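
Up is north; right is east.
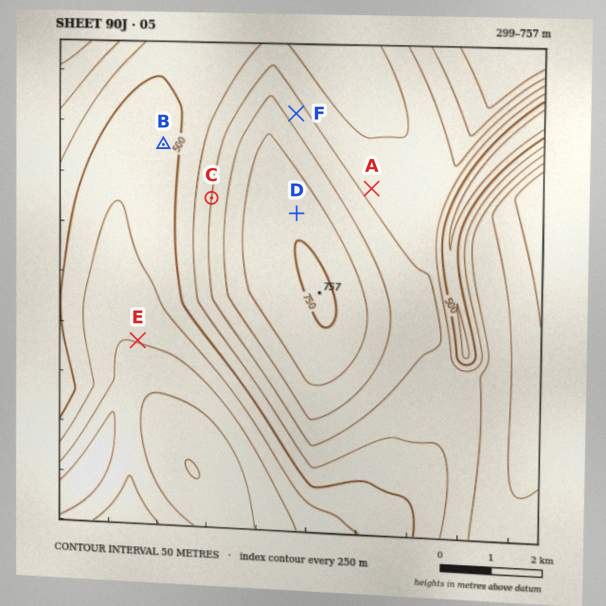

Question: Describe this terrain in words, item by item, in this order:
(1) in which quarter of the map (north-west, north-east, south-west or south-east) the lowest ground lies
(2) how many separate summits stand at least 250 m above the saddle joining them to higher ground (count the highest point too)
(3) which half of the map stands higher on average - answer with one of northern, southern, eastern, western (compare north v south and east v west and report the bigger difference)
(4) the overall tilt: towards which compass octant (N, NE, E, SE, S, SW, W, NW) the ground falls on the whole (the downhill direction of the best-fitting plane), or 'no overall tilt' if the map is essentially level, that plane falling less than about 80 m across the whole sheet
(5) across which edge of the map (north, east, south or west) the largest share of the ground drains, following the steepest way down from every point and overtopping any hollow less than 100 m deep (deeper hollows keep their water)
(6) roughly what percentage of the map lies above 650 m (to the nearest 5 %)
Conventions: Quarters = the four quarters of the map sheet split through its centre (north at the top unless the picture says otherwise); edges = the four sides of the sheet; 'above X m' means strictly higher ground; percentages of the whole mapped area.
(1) The lowest ground is in the south-west quarter.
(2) Counting only tops that stand 250 m proud, the map has 1 summit.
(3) The eastern half stands higher on average than the western half.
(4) The general tilt is down to the south-west (the land rises towards the north-east).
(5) Most of the ground drains across the southern edge.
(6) About 20 % of the map lies above 650 m.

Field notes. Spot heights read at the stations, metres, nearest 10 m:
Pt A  580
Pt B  490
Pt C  600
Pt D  740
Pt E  400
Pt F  630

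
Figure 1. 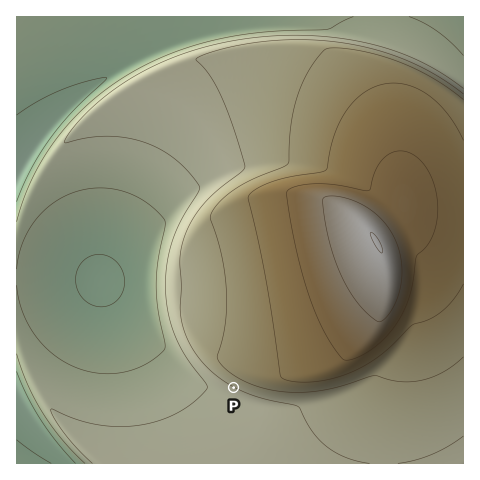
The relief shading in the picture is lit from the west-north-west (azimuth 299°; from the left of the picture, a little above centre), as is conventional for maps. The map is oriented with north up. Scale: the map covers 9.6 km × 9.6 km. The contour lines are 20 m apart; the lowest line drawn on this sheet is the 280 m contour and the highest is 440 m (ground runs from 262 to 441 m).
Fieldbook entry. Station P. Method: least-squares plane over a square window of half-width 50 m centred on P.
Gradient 5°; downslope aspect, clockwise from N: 208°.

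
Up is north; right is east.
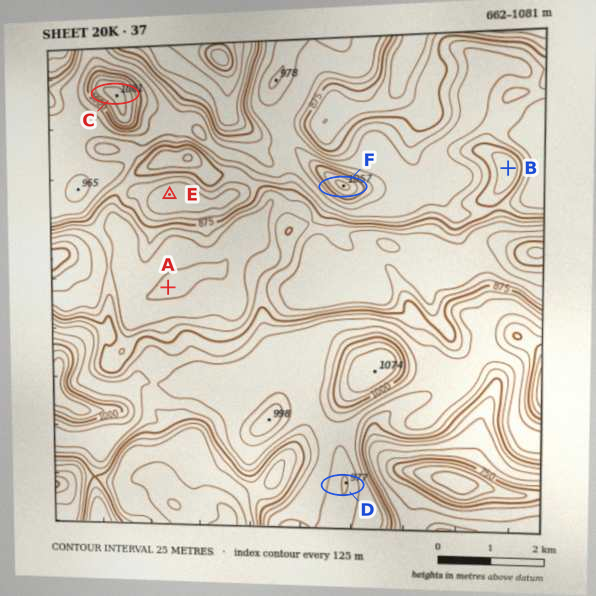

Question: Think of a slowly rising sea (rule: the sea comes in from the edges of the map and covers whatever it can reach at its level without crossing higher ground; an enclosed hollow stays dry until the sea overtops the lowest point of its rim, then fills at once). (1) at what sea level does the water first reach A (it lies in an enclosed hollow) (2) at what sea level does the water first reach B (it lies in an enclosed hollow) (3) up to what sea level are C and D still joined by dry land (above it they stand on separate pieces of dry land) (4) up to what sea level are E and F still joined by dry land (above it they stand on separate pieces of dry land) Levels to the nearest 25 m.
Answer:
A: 825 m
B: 875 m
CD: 850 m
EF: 900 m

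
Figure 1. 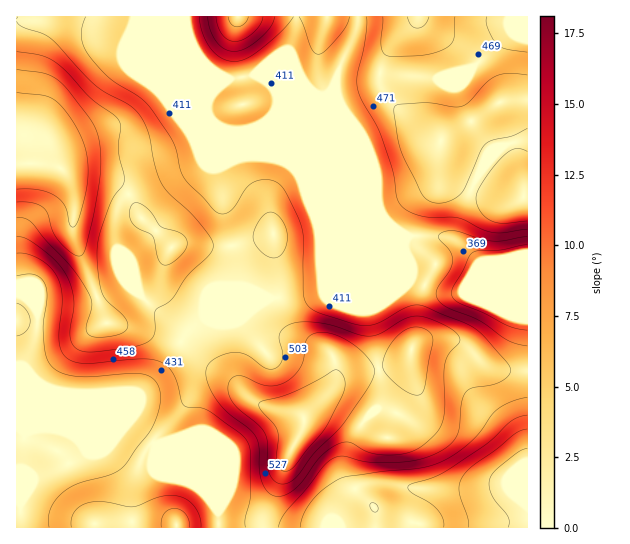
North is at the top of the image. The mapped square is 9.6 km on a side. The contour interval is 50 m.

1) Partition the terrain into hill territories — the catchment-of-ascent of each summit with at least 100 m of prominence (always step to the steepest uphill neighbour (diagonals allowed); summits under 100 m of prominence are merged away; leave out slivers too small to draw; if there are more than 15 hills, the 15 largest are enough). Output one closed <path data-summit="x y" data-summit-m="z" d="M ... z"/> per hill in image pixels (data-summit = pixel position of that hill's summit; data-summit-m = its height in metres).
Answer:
<path data-summit="61 169" data-summit-m="698" d="M185 16l-169 1 1 511 3-1 0-24 13-25 21-7 31-18-10-16-20-8 83-34 30-32 17-29 17-14 51-21 38-2 32-5 58-24 24-23 4 14 2 19 32 14 20 0 65-27-1-10-22 5-26 3-14-16-14-8-12-3-33 0-11-7-10-10-5-10-27-26-115-47-21-11-6-6-4-9 4-17-20-48z"/><path data-summit="303 419" data-summit-m="646" d="M405 245l-24 23-58 24-32 5-38 2-51 21-17 14-17 29-30 32-83 34 7 3 44 0 23-9 28 22 55 56 7 10 0 17 118 0-1-13 12-20 7-7 18-5 50 6 47 0 36-4 7 10 14 12 1-241-65 26-20 0-32-14-2-19z"/><path data-summit="418 17" data-summit-m="557" d="M527 16l-168 0-2 2-2 17-18 38-1 21 40 97 4 20 4 7 19 17 36 1 12 3 14 8 14 16 26-3 23-6z"/><path data-summit="238 17" data-summit-m="613" d="M358 16l-172 0-1 9 6 20 18 42 2 10-4 8 0 5 4 9 6 6 21 11 115 47 25 24-2-16-40-97 1-21 18-38z"/><path data-summit="177 526" data-summit-m="526" d="M129 423l-23 9-39 0 13 10 5 11-31 18-21 7-13 25 0 24 198 1 1-17-7-10-55-56z"/>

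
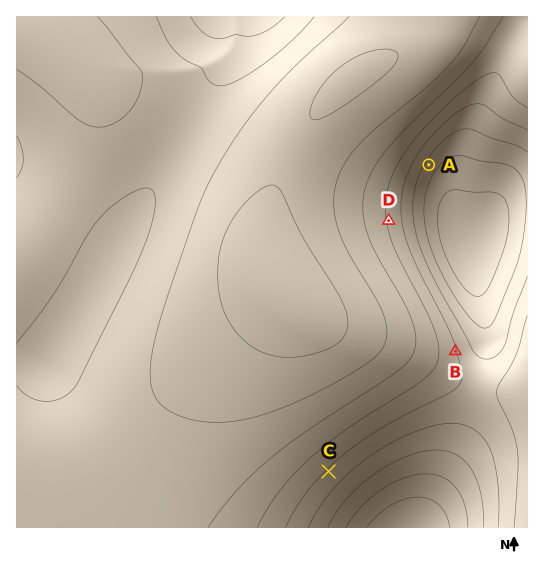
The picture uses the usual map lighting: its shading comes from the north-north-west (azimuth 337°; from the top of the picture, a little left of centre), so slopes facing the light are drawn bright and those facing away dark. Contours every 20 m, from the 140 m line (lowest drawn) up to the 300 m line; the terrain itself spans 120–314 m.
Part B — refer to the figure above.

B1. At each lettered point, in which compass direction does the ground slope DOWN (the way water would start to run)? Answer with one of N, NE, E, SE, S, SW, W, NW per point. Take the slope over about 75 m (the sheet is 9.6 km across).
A SE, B E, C SE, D E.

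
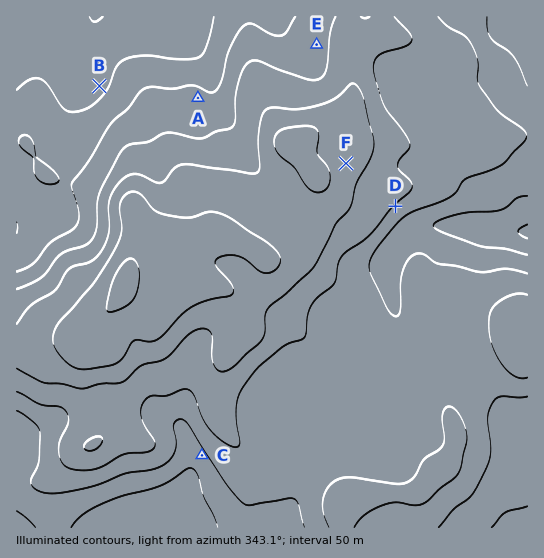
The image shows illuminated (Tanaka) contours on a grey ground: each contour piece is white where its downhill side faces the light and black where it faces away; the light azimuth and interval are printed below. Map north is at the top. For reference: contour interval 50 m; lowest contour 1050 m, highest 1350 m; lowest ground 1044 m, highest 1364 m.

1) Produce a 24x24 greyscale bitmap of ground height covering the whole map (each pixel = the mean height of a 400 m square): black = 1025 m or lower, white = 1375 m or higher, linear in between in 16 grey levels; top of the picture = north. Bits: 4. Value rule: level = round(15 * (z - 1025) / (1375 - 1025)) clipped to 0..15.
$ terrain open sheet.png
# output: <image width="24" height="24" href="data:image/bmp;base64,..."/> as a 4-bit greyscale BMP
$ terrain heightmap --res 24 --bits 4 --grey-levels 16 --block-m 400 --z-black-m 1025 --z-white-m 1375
<image width="24" height="24" href="data:image/bmp;base64,Qk2WAQAAAAAAAHYAAAAoAAAAGAAAABgAAAABAAQAAAAAACABAAATCwAAEwsAABAAAAAAAAAAAAAAABEREQAiIiIAMzMzAERERABVVVUAZmZmAHd3dwCIiIgAmZmZAKqqqgC7u7sAzMzMAN3d3QDu7u4A////ADRDIiEkVVZ4d3ZUM1VUQzI0VmaJiIdlRFZ3ZVM1Z2Z3d3iGVFaJh3VXd3ZmZneHVFaJmHVod2dmZmeHVGeJmHZ4dmdmZmd2VYmamYiJhmZmZmd2Zqq8upmal2ZmZmd2eLvd3LqaqYd2ZmZ3iave3NuquphmZmZniZq97t3Luph2ZWZneHms7t3cy7mHZWZmZleazt3MzMuXZVVVVEVovd3MzLuodURDIkRXrczMuqqpl1QzIkVXrLu7qqu6mHZUQ1VWipqqqrzLmHdlVVVVeImZmszLqHd2ZVRFZ3d4iszLqHd2ZkQ0VnZniaq7l3ZmZTMzRWVWiZial2ZmVDMiNERFeHeJh2ZlQzMiIzM0Z2Z5iHdlQzMhIiIkVVZ4iHZUMg=="/>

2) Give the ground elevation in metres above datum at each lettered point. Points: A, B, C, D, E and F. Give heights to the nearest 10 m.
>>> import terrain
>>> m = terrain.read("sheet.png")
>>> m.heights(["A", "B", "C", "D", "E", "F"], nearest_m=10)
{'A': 1160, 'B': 1090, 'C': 1130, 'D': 1200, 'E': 1180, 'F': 1290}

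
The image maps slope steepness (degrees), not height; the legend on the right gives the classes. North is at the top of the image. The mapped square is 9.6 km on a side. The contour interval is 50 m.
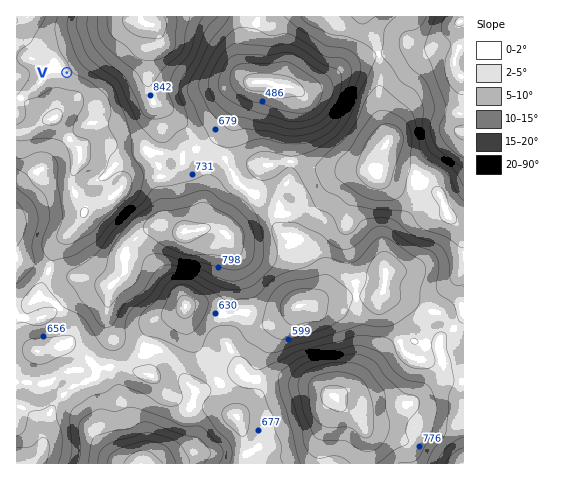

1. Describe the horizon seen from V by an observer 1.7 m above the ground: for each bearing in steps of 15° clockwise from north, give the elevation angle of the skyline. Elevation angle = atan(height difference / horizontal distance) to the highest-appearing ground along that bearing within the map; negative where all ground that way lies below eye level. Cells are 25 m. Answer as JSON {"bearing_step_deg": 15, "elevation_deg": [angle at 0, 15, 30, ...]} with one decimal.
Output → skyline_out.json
{"bearing_step_deg": 15, "elevation_deg": [3.5, 6.8, 9.5, 11.6, 11.5, 10.2, 8.0, 6.5, 4.5, 3.1, 3.5, 2.5, 1.4, 2.7, 0.3, -1.3, -1.6, -0.9, -0.5, -0.5, -0.8, -0.9, -0.3, 1.3]}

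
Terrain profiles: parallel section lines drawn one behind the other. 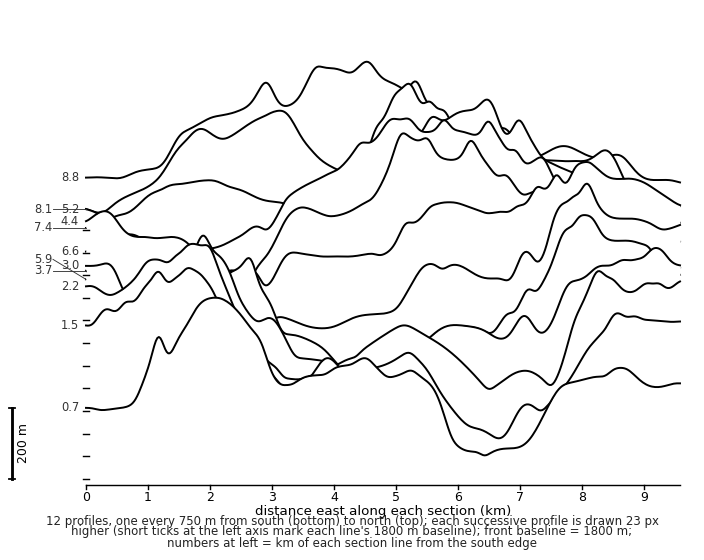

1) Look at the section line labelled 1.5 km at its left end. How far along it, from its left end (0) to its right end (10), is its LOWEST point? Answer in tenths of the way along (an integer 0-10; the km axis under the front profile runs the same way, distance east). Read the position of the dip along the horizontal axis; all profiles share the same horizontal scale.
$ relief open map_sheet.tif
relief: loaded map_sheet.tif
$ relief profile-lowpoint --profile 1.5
7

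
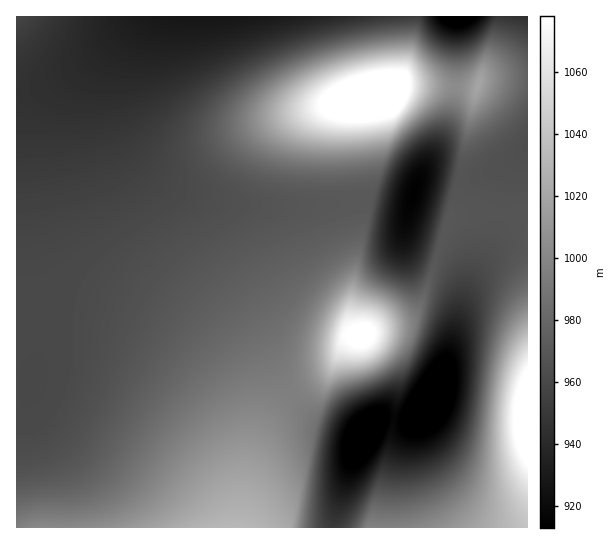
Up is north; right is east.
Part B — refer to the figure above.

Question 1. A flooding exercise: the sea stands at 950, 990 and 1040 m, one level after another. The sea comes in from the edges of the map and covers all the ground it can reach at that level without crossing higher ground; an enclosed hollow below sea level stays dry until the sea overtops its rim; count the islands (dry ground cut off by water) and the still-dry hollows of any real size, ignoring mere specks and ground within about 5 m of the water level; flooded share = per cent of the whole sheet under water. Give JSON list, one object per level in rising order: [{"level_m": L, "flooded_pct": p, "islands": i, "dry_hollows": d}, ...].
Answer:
[{"level_m": 950, "flooded_pct": 11, "islands": 0, "dry_hollows": 2}, {"level_m": 990, "flooded_pct": 73, "islands": 1, "dry_hollows": 0}, {"level_m": 1040, "flooded_pct": 94, "islands": 2, "dry_hollows": 0}]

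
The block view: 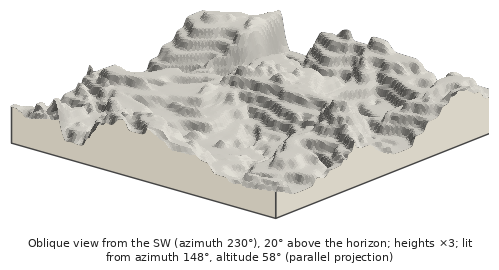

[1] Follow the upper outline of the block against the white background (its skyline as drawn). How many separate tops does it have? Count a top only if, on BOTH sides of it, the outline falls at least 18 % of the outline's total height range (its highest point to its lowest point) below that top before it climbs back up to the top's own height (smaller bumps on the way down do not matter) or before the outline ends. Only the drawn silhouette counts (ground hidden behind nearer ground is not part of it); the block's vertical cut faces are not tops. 2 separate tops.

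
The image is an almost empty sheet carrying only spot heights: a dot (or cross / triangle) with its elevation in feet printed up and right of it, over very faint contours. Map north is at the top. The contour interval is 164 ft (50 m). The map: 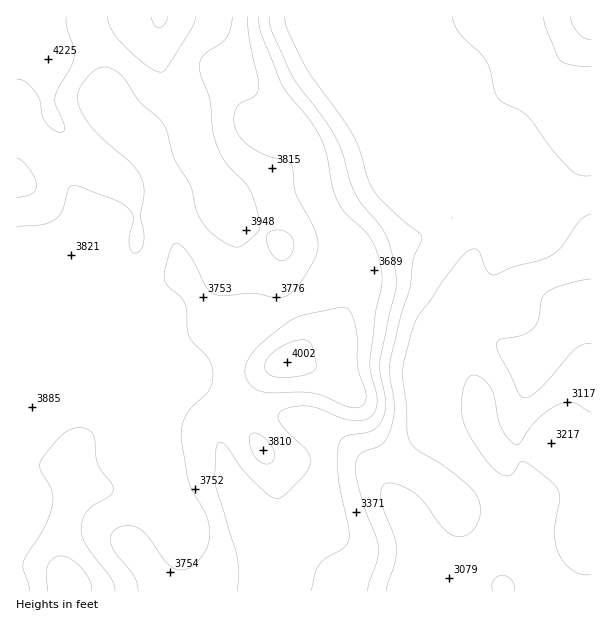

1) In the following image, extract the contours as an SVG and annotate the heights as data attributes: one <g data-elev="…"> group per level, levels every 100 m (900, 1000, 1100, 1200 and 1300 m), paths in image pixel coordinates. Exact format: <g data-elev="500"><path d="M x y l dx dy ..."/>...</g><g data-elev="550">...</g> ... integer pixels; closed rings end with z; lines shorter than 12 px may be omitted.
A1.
<g data-elev="900"><path d="M591 343l-7 1-9 5-35 39-9 8-6 2-4-2-3-4-7-17-12-21-3-9 1-3 3-3 21-3 12-7 5-9 4-21 6-8 19-7 24-5"/></g><g data-elev="1000"><path d="M368 591l2-10 7-21 1-12-2-11-10-25-7-23-3-15 0-10 1-6 4-5 17-6 5-4 5-6 4-11 2-21-4-30 0-13 11-45 9-29 3-28 9-23-3-4-15-12-18-16-12-14-6-12-7-26-6-15-10-16-39-54-18-36-3-15"/><path d="M452 17l3 9 4 7 22 21 6 8 3 9 5 21 4 7 28 16 25 35 20 21 9 4 10 0"/></g><g data-elev="1100"><path d="M237 591l1-19-1-17-22-72 1-30 1-9 4-2 4 3 15 22 11 11 18 17 9 3 7-4 19-18 5-8 1-7-3-11-19-18-8-9-2-7 3-5 10-4 14-1 13 2 21 9 12 3 12 0 9-4 4-8 1-9-6-27-1-13 6-47 6-31-2-18-6-18-8-12-19-18-9-12-5-15-6-31-5-16-11-19-23-27-6-11-20-49-3-18"/><path d="M571 17l2 9 5 7 7 5 6 1"/></g><g data-elev="1200"><path d="M115 591l-3-12-23-30-7-15 0-12 5-10 6-7 17-9 3-7-1-6-14-19-5-29-6-6-7-2-9 2-9 6-22 27 1 9 11 20 1 10-3 12-5 14-22 36 0 6 7 22"/><path d="M275 377l22-1 12-2 5-3 2-3 0-5-3-15-3-6-7-2-9 1-13 6-10 7-5 8-1 6 3 6z"/><path d="M278 260l6 1 4-3 5-6 1-7-1-6-4-5-5-3-6-1-9 3-2 6 3 12z"/><path d="M17 226l25-1 13-6 7-9 7-22 3-3 3 0 40 15 14 9 4 9-4 21 1 9 2 4 3 1 6-4 3-13-4-21 4-24-3-14-9-13-40-36-9-14-5-12 0-10 6-11 11-11 10-3 8 2 8 6 19 27 18 15 6 7 3 8 7 26 16 27 7 27 10 17 14 11 15 7 7-2 13-11 3-4 1-5-6-25-6-14-21-22-9-15-5-18-3-32-11-30 1-7 3-6 18-13 6-6 3-8 2-12"/></g><g data-elev="1300"><path d="M151 17l4 9 4 2 6-4 3-7"/></g>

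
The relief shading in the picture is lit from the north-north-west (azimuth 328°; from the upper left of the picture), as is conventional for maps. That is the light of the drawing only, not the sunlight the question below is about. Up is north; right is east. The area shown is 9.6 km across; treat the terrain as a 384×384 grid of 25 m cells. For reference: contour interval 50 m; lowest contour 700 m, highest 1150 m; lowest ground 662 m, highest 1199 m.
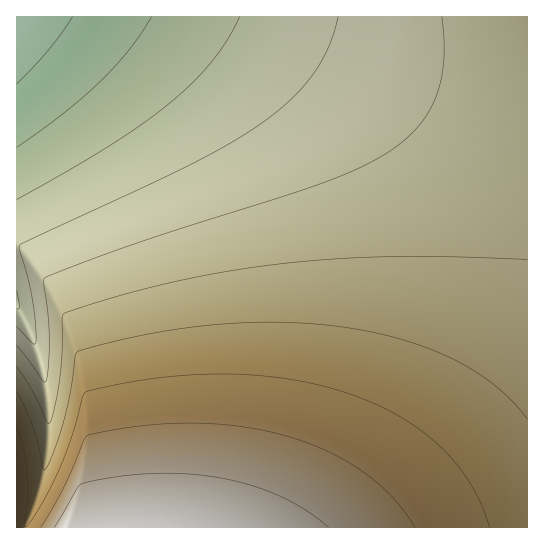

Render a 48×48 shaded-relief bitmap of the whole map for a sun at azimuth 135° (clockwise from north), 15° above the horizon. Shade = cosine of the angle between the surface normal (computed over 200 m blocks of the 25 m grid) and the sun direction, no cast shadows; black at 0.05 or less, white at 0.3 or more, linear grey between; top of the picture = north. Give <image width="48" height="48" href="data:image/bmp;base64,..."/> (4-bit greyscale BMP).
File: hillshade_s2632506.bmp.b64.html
<image width="48" height="48" href="data:image/bmp;base64,Qk32BAAAAAAAAHYAAAAoAAAAMAAAADAAAAABAAQAAAAAAIAEAAATCwAAEwsAABAAAAAAAAAAAAAAABEREQAiIiIAMzMzAERERABVVVUAZmZmAHd3dwCIiIgAmZmZAKqqqgC7u7sAzMzMAN3d3QDu7u4A////AOYAOaqqq7u7u7u8zMzMzM3d3d3d3d3u7voQF6qqqru7u7u7zMzMzMzd3d3d3d3d7v4wBZqqqqu7u7u7vMzMzMzM3d3d3d3d3v9gBJqqqqq7u7u7u8zMzMzMzd3d3d3d3f+RA4qqqqqru7u7u7zMzMzMzN3d3d3d3f+yAnqqqqqru7u7u7vMzMzMzMzd3d3d3f/TEmmqqqqqu7u7u7u8zMzMzMzN3d3d3f/lEmmqqqqqq7u7u7u7zMzMzMzM3d3d3f/lEmmqqqqqqru7u7u7vMzMzMzMzd3d3f/mEmmqqqqqqru7u7u7u8zMzMzMzM3d3f/WImmqqqqqqqu7u7u7u8zMzMzMzMzd3f/GI2mqqqqqqqq7u7u7u7zMzMzMzMzN3f+1I2maqqqqqqq7u7u7u7vMzMzMzMzMzf+lNHmaqqqqqqqru7u7u7u8zMzMzMzMzO6UNXmZqqqqqqqru7u7u7u7zMzMzMzMzOyENomZqqqqqqqqu7u7u7u7zMzMzMzMzNt0RpmZqqqqqqqqu7u7u7u7vMzMzMzMzMlkV5mZqqqqqqqqq7u7u7u7u8zMzMzMzJhUaJmZmqqqqqqqq7u7u7u7u8zMzMzMzFdVeZmZmqqqqqqqq7u7u7u7u7zMzMzMzEZWiZmZmqqqqqqqqru7u7u7u7zMzMzMzGZniZmZmqqqqqqqqru7u7u7u7vMzMzMzGZ4mZmZmqqqqqqqqru7u7u7u7vMzMzMzHeJmZmZmqqqqqqqqru7u7u7u7u8zMzMzIiJmZmZmqqqqqqqqru7u7u7u7u8zMzMzKiZmZmZmqqqqqqqqru7u7u7u7u8zMzMzKmZmZmZqqqqqqqqqru7u7u7u7u7zMzMzJmZmZmZqqqqqqqqqru7u7u7u7u7zMzMzJmZmZmZqqqqqqqqqru7u7u7u7u7zMzMzJmZmZmaqqqqqqqqqru7u7u7u7u7zMzMzJmZmZmaqqqqqqqqqru7u7u7u7u7zMzMzJmZmZmqqqqqqqqqqru7u7u7u7u7zMzMzJmZmZmqqqqqqqqqqru7u7u7u7u7zMzMzJmZmZqqqqqqqqqqq7u7u7u7u7u7zMzMzJmZmaqqqqqqqqqqq7u7u7u7u7u7zMzMzJmZmaqqqqqqqqqqu7u7u7u7u7u7zMzMzJmZmqqqqqqqqqqqu7u7u7u7u7u7zMzMzJmZqqqqqqqqqqqqu7u7u7u7u7u7zMzMzJmqqqqqqqqqqqqru7u7u7u7u7u7zMzMzJqqqqqqqqqqqqq7u7u7u7u7u7u8zMzMzKqqqqqqqqqqqqq7u7u7u7u7u7u8zMzMzKqqqqqqqqqqqqu7u7u7u7u7u7u8zMzMzKqqqqqqqqqqqru7u7u7u7u7u7u8zMzMzKqqqqqqqqqqqru7u7u7u7u7u7vMzMzMzKqqqqqqqqqqq7u7u7u7u7u7u7vMzMzMzKqqqqqqqqqqu7u7u7u7u7u7u7vMzMzMzKqqqqqqqqqru7u7u7u7u7u7u7zMzMzMzKqqqqqqqqqru7u7u7u7u7u7u7vMzMzMzA=="/>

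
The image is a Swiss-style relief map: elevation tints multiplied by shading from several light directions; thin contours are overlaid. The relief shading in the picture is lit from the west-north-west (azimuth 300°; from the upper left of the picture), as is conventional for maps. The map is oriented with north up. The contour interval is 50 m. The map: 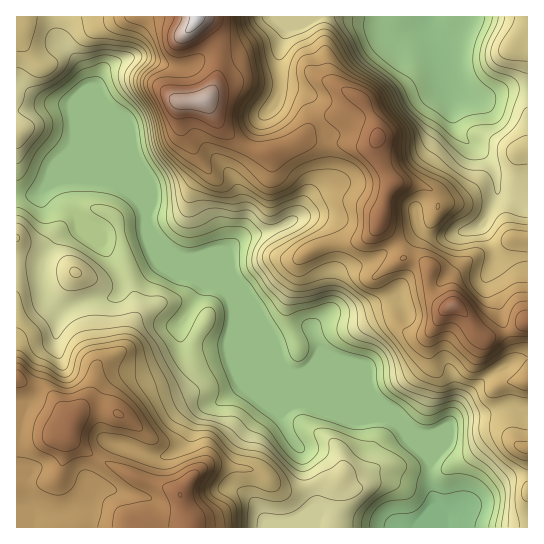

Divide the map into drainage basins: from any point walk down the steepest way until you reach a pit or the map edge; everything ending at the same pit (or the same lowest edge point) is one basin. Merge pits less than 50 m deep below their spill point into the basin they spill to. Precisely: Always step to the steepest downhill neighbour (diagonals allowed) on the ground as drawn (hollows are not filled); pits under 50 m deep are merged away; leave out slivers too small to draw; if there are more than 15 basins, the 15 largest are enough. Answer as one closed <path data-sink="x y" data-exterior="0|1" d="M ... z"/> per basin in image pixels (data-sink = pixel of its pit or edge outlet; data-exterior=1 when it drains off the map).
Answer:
<path data-sink="429 527" data-exterior="1" d="M197 16l-181 1 0 361 10 6 20 7 27 28-6 18 8 7 23 15 40 20 35 10 6 4 10 24 2 11 336 0 1-206-5 1-17 10-15 4-10-1-20-27-7-4-9 2-12-10-4-8 2-20-12-9-16-3-8-18-15-14 4-26 8-16-16-29 0-28-9-20-6-7-12 14-24 6-11 6-17 18-19 8-21 0-14-6-10-8-14-14-14-22 11-19 3-13 0-20-7-15-15-15z"/><path data-sink="431 17" data-exterior="1" d="M527 16l-329 0-1 3 15 15 7 15 0 20-3 13-11 19 14 22 20 20 18 8 16 1 24-9 17-18 11-6 24-6 12-14 6 7 9 20 0 28 16 29-8 16-4 26 15 14 8 18 16 3 12 9-2 20 4 8 9 8 12 0 7 4 20 27 16 0 9-3 22-12z"/><path data-sink="26 527" data-exterior="1" d="M18 379l-2 0 1 149 174-1 0-6-12-28-6-4-35-10-40-20-23-15-8-7 6-18-27-28-20-7z"/>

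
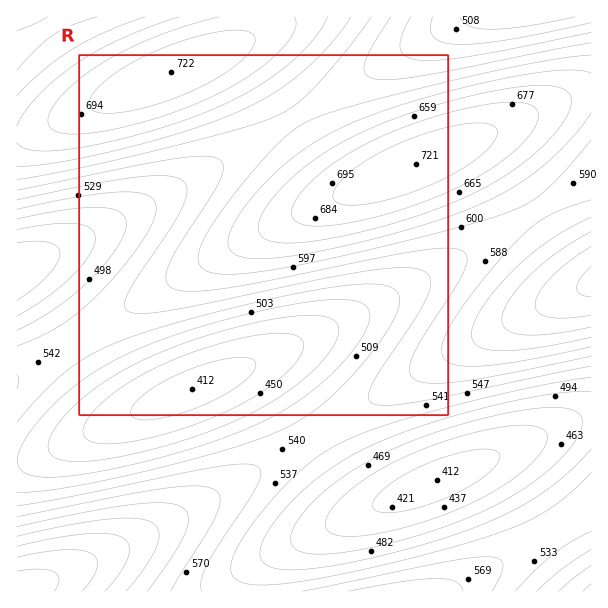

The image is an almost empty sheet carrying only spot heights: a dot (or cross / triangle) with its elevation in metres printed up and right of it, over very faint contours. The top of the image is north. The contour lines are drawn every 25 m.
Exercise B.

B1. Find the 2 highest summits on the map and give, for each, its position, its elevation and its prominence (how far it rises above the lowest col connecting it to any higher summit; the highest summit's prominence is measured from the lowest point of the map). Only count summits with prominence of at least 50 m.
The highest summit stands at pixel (171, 72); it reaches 722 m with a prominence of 310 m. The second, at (416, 164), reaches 721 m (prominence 124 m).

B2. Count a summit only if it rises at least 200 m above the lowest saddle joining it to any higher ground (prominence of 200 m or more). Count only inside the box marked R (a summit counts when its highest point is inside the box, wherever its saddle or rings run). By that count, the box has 1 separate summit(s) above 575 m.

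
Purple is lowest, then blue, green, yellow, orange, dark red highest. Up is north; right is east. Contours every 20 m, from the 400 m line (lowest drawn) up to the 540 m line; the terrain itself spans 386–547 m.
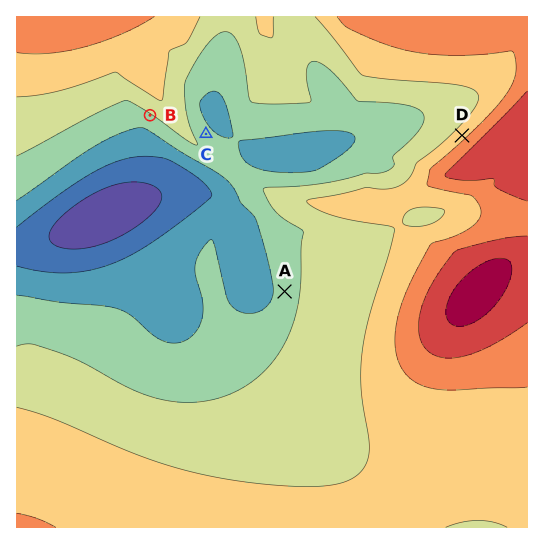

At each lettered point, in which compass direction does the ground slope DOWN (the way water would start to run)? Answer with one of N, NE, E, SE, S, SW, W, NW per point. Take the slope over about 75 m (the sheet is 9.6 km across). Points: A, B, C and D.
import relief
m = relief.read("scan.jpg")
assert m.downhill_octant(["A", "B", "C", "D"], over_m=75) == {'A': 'W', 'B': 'SW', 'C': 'NE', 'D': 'NW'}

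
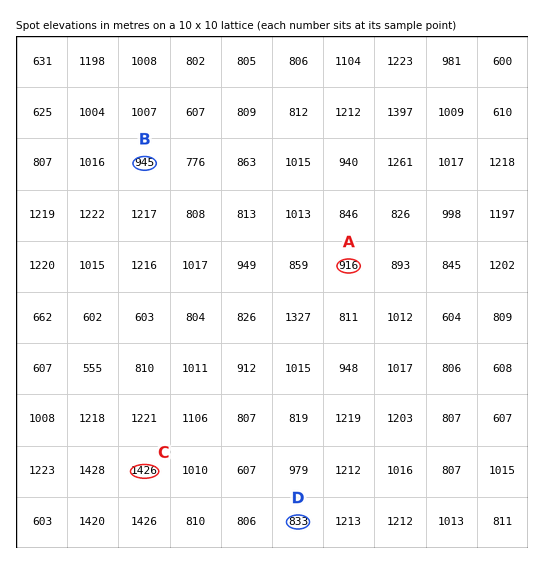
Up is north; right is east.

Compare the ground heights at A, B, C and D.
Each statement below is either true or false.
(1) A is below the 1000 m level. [true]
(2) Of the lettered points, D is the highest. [false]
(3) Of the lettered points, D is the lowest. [true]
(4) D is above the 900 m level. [false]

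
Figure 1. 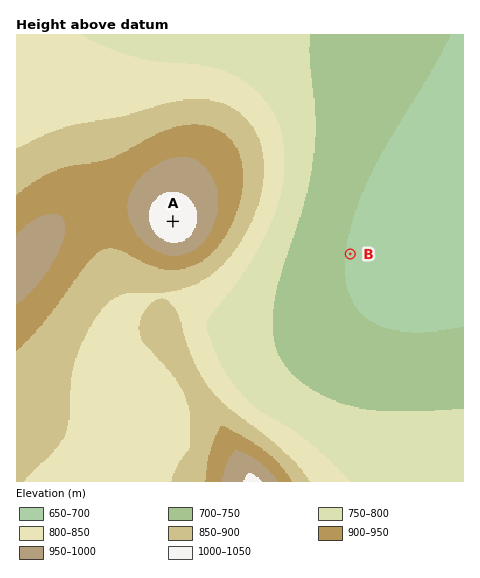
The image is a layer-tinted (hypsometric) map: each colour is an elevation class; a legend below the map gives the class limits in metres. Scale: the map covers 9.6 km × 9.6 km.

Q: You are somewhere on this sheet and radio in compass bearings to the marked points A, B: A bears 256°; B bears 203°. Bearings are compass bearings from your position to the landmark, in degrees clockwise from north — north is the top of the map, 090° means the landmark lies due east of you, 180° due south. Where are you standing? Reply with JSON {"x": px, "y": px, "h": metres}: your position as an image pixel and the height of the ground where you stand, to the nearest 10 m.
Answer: {"x": 387, "y": 168, "h": 690}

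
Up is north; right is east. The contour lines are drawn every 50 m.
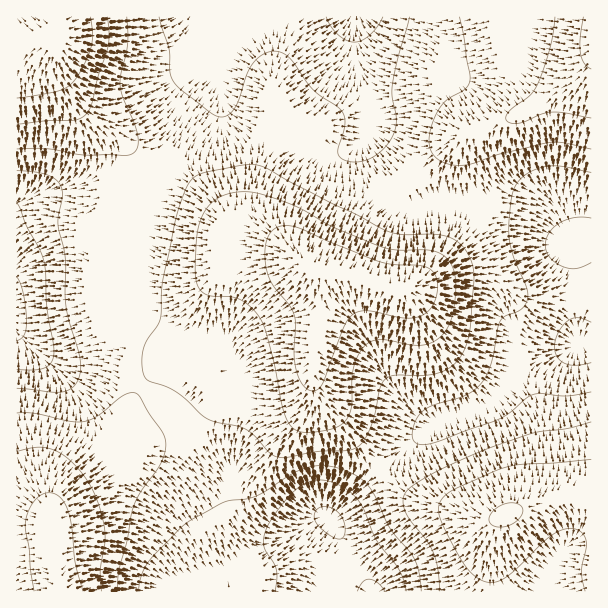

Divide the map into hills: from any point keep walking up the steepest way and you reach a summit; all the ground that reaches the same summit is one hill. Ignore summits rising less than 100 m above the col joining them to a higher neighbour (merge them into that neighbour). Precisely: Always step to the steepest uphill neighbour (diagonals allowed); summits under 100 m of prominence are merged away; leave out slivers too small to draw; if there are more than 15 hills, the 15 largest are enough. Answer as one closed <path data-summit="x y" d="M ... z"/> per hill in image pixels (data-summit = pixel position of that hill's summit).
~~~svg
<path data-summit="311 267" d="M354 16l-127 0 2 19-11 31-1 20-6 12-23 28-19 39-17 44-10 19-10 6-13 1-56 1-28 12-19 16 0 66 16 18 27 16 16 3 30 0 9 3 24 14 27 20 13 13 20 32 24 28 6 12 1 14 6 13 17 18 12 4 11 0 16-4 23-12-36 24-36 18-21 7-10 8-3 8 1 5 160 0-3-11-16-23-13-30-6-7 6-9 49-49 48-37 12-6 27-8 21-10 11-13 9-15 14-12 29-8 19-10 16 0-1-106-10 0-12 4-23-26-19-10-18-2-56 0-46 7-17-7-11-13-12-23-5-18 2-7 9-15 0-12-17-56z"/><path data-summit="506 515" d="M591 344l-15 0-7 5-41 13-14 12-9 15-11 13-14 7-34 11-12 6-48 37-49 49-6 9 6 7 13 30 21 34 221-1z"/><path data-summit="591 36" d="M591 16l-235 0 0 44 17 56 0 12-9 15-2 7 5 18 17 29 11 9 12 5 46-7 66 1 17 5 10 6 23 26 12-4 10 0z"/><path data-summit="62 591" d="M17 331l0 261 190 0 4-13 10-8 21-7 36-18 29-19-32 11-17-2-10-6-10-9-8-14-6-25-26-33-20-32-13-13-27-20-24-14-9-3-30 0-16-3-20-10z"/><path data-summit="57 39" d="M225 16l-209 1 1 247 18-16 28-12 56-1 13-1 10-6 10-19 17-44 19-39 23-28 6-12 1-20 11-31 0-12z"/>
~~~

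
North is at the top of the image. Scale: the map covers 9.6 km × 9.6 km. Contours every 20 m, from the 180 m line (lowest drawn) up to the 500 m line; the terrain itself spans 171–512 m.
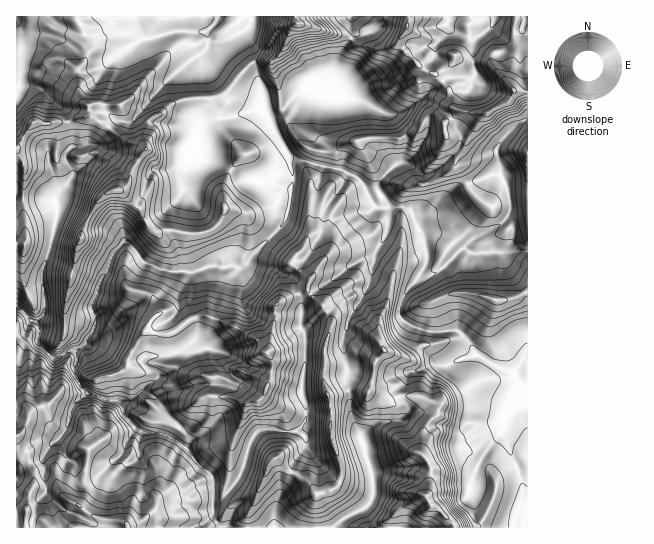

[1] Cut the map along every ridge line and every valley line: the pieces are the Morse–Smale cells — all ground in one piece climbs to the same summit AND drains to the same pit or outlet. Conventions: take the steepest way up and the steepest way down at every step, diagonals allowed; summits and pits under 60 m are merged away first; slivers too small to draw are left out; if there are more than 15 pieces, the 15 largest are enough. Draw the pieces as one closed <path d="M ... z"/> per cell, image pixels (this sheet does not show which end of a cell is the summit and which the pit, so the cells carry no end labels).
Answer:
<path d="M290 157l2 28-5 32-6 9-24 24-9 13 21 4 22 9 5 6 6 23 11-13 29-19 7-6 14-8 12-2-4 25-23 39-5 21 5 25 3 47 14 32 8 32 0 17-2 7-8 7-20 10-8 8 179 1 2-14 7-17 0-14-19-49 0-11 3-9 4-5 17-6 0-13-9-9-5-9-15-4-21-12-13-19-7-6-28 1-20-7-10-8-1-6 2-9 26-40 0-12-4-16-14-26-31 0-7-9-7-14-9-9-14-7-19-2z"/><path d="M210 99l-28 1-11 4-8 8-10 5-5 5-3 26-19-8-17-13-19-10-9 0-16 6-32 0-17 24 0 159 23 19 1 6-3 10 17 18 4 0 12-8 7 0 10-8 9-20-4-20 7-18 9-15 4-15 13-14 11 9 9 13 20 8 30 1 14-5 32 1 7-5 9-13 27-28 5-16 3-35-3-14-16-27-9-21-3-2-24 9-20 3-11 4-4 4 3-12 6-8z"/><path d="M527 16l-174 0 0 21-10 13-10 25-20 9-14 9-13 15-18 10 23 41 50 10 14 7 9 9 7 14 7 9 31 0 14 27 18 1 17 16 17-15 24-12 8-7 4-9-4-24-7-12-3-26 20-22 11-6z"/><path d="M18 307l-2 0 0 220 205 1-8-11-1-42-10-7-13-17-15-12-13-6-14 0-8-2-14-16-2-10-4-4-13-1-19-7-12-19 1-23-6 0-12 8-4 0-17-18 3-10-1-6z"/><path d="M254 264l-7 0-6 4-32-1-18 6 0 37 6 19 0 9-4 6-12 8-36 5-4 4 2 2 14 15-24 22-12 3 4 12 14 16 30 5 16 11 11 15 16 13 1 20 2 2 7 0 15-16 6-11 6-25 10-14 18-2 20 3 10-15-2-15-4-9 4-28 0-30-5-10 1-26-5-17-7-7-20-8z"/><path d="M374 256l-21 8-11 9-29 19-9 9-3 5-1 19 5 10 0 30-4 21 0 7 6 16-2 12-8 11-34-3-10 8-16 44-15 16-9 0 0 20 9 11 112 0 9-9 20-10 8-7 2-7 0-17-9-36-13-28-3-47-5-25 5-21 23-39z"/><path d="M47 16l-31 1 1 130 16-24 32 0 16-6 9 0 19 10 17 13 19 8 3-26 5-5 25-16 9-2 24-1-6-28 0-19 4-8-3-11-25-1-28 8-12 0-16-11-12-1-22 6-18 0-18-9z"/><path d="M125 241l-13 14-4 15-7 8-9 25 4 20-9 20-11 8-1 14 1 13 11 15 19 7 16 3 11-3 24-22-14-15-2-2 4-4 36-5 12-8 4-6 0-9-6-19 1-36-2-2-25-1-18-7-6-5-5-9z"/><path d="M465 248l-6 3-20 20-8 4-10-4-20 31-2 9 1 6 10 8 20 7 28-1 7 6 13 19 21 12 16 5 5-8 8-6 0-106-3-2-15 0-39 2z"/><path d="M351 16l-54 0-1 7-4 4-13 28-8 6-8-1-13 4-27 31-12 2 0 10-8 18 14-6 20-3 24-9 3 2 3 7 7-1 12-7 13-15 14-9 18-7 5-7 7-20 10-13z"/><path d="M295 16l-247 1 7 7 18 9 18 0 22-6 12 1 16 11 12 0 28-8 25 1 3 11-4 8 0 19 6 27 7 0 14-11 18-22 13-4 8 1 8-6 13-28 4-4z"/><path d="M527 120l-10 5-20 22 3 26 7 12 2 10 0 18-10 12-24 12-7 6-3 6 6 4 57-2z"/><path d="M527 404l-16 5-4 5-3 9 0 11 19 49 0 14-8 22 0 9 13-1z"/><path d="M438 235l-15 0 4 15 0 12-4 9 4 4 4 0 12-7 14-15-12-14z"/><path d="M527 360l-6 3-5 8 3 10 8 8z"/>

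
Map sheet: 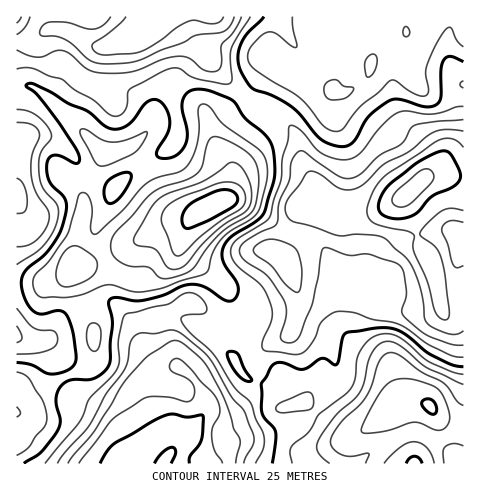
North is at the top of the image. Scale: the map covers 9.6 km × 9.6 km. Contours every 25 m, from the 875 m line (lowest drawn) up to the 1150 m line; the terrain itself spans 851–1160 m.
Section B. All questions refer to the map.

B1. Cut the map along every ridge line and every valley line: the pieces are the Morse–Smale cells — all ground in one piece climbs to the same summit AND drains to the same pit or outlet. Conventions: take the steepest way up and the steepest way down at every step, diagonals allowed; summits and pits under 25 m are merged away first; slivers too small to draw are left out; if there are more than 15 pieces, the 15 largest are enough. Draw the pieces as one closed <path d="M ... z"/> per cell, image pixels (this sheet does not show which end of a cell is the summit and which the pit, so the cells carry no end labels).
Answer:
<path d="M243 96l-29 24-4 9-6-16-5-3-19 3-26 8-6 10-16 15-17 6-11 2-20 41 0 14-5 15 12 3 8-4-4 6 0 10 9 17 2 2 56-32 21-4 9-5-10 22 0 12 10 10 15 9 17 15 17 33 16-12 21-8 13-11 0-10-11-21 9-15 11-32 2-3 7 1 0-4 7-10-1-8-13-25-4-20-7-13-11-9-27-11z"/><path d="M463 16l-145 0-1 5 5 7 21 7 19 0 13-8-2 6 0 26-2 11-11 14-14 9-13-1-6-6-21-9-34-34-5 1-5 5-4 10 6 9-11 19-11 9 11 11 27 11 16 16 7 30 13 24 0 5-7 10 2 7 19 8 24-6 17 0 10-2 25-14 36-32 15-24 3-9-2-39 6-8z"/><path d="M306 206l-6 3-11 32-9 16 18 36 0 16-4 18 27 10 9 10 6 16-2 18-18 31 18 15 15 8 12-3 17-10 19-15 12-5 17 1 13 14 24 7 1-127-24 1 1 9-15 7-41-6-6-6-17-25-8-36 0-18 3-3 21-9-24 1-24 6z"/><path d="M189 219l-6 3-21 4-57 32 5 14 0 25 12 13-12-8-13 0-13 4 10 26 0 24-2 6-8 8-16 5-1 3 9 20 28 12 11 10 9 22 10 12-4 10 51 0 11-33 15-25-3-11-8-14-19-16-3-15-11-22 2-12 14-10 11-3 30 19 5 1 15-4 0-4-16-30-17-15-15-9-10-10-1-7z"/><path d="M180 16l-130 0 0 8 2 4-2 2-5 1-12 8-17 3 0 45 16-1 14 9 55 56 4 3 10-2 17-6 16-15 6-10 26-8 13-3 11 3 6 16 3-9 11-7 18-18-19-20-16-21-16-16-7-18z"/><path d="M190 303l-4 0-13 7-10 11 1 12 10 17 3 15 19 16 8 14 3 11-15 25-1 8-8 17-1 8 6-4 28 0 25-22 18-2 39-12 17-12-10-10-20 5-12-18-25-10-8-8-6-10 0-6 6-11 4-12-3-14-16 5-5-1z"/><path d="M316 16l-135 1 3 3 7 18 16 16 16 21 20 20 10-8 9-14 2-6-6-10 4-8 8-6 8 5 28 29 21 9 6 6 13 1 14-9 11-14 3-42-12 7-19 0-21-7-5-7z"/><path d="M32 86l-16 2 0 113 12 18 21-1 29 7 6-16 0-14 21-42-4-2-55-56z"/><path d="M293 281l-2 6-6 7-12 7-16 5-16 13 3 13-4 12-6 11 0 6 6 10 8 8 25 10 12 18 20-5 10 10 19-31 2-18-6-16-9-10-27-10 4-18 0-16z"/><path d="M67 376l-22 12-29 24 0 51 113 1 5-10-10-12-9-22-11-10-28-12z"/><path d="M404 197l-29 16-18 7-3 3 2 25 6 29 20 28 11 5 33 4 15-7-3-19-3-16-17-30-4-22z"/><path d="M398 407l-20 15-22 13-7 0-8-4-26-19-17 12-39 12-18 2-25 22-28 0-5 3 173 1 20-15 31-16z"/><path d="M448 175l-22 2-22 20 2 7 8 16 4 22 17 30 5 26 24-3 0-117z"/><path d="M17 202l-1 81 25 0 26-8 7-9 5-41-30-7-21 1z"/><path d="M73 268l-6 7-12 5-14 3-25 1 1 53 14 5 15-3 7-6 6-12 10-10 15-6z"/>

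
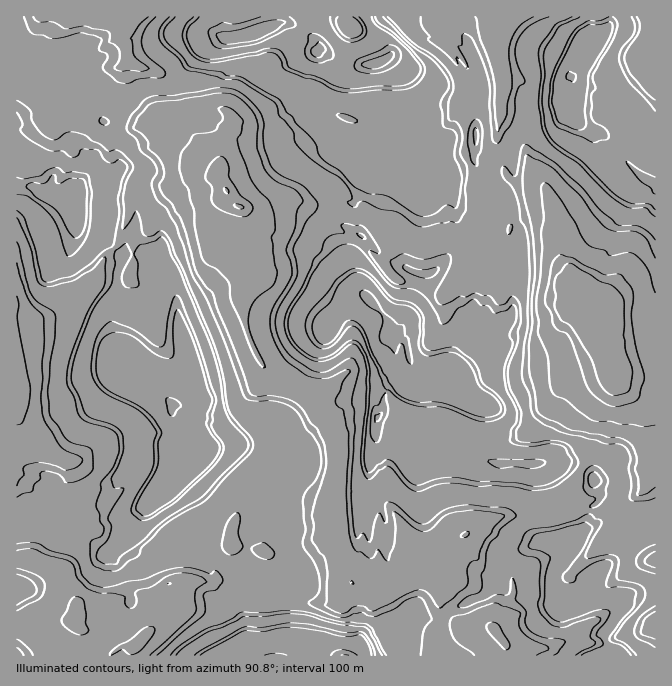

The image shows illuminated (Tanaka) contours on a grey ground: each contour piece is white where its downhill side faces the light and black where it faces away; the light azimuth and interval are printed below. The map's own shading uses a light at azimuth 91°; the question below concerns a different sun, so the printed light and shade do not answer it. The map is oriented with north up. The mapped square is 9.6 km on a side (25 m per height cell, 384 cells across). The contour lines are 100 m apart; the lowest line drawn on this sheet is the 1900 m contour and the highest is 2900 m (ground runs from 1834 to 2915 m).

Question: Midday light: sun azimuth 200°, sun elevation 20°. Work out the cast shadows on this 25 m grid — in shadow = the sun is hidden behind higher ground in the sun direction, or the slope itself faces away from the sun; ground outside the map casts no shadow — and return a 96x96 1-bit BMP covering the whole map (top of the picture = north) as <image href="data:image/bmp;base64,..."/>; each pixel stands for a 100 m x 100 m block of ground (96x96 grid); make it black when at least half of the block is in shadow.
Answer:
<image width="96" height="96" href="data:image/bmp;base64,Qk2+BAAAAAAAAD4AAAAoAAAAYAAAAGAAAAABAAEAAAAAAIAEAAATCwAAEwsAAAIAAAAAAAAA////AAAAAADAA+WYD8AHABDBzljAAfbeA4AHIADAR3vAQBv/AABPIAGAAn9B4An//A//AAOAAD9DwAH/////AAMAAR8BwAB/////AQAAAA8AwAA/////hwAAAAAAAAAb////x0AAAAAAAAAB/////nAAAAAAAAAM/////hwAAAQwAAAOP////hwAMH5wAAAGH///3AAAMH7wAAAABn//wAAAAD/wAAAAAA//wAQABh9wAAABDh//wAAAB8dgAAAB/h//wAAAA+cAAAAByB/gACAAAeAADAABgB8AADEAAOAAAAABgAgAABGHgAAAAAAAABAAAADH/gAAAAAAABAAgABj/wAAAAAAABABgAAB/wAAAAAAABABAAAAfgCAAAAAAAAAAAAABA/gAAAAAAAAAAAAAA9BgBAAAAAAAAAAAA9z4BAAAAAAAAAAAY8P8gAAAAAAAAAAA4gf4AAAAAAAAAAAA4gPgAAAAAYAAAH/E4gHAAAAAAYAAAH+OZgAAAACAAYAAAA/+fhAAAAHMA4AAAA///gAAAAHcB4AAAA///+AAAAP8B4AAAAf//+AAAAH8D4AAAAf//8AAAAH8HwCAAAX//8AAAAD8fgDAAD3//8AAAHH//ADAAD///4AAAOH//AAAAP///4AAAAP/+AAAAf///wAAAAP/8AAAAf9//wAAAAP/gAAAA/9//gAAAAP/AAAAA/9//AAAAIf+AAAEB49/+AAAA4f+AAAH/49j8AAAB4f8AAAH/wfj8AAAH4/8AAAH/wrn4AAB/w/4AAAF/gjv4AAB/x/4AAAzeAH/wAAA/h/4AAA7YAP+AAAAfD/4AABz4Hf+AAAAAD/4AQD/7f/8AAACAD/+CQD/7//wAAADED//KAP/x//QAAABMB/9kAP/w+ewAAAAIB/9gDP/gYGAAAAAAD/8AD/+AAHAAAAAAD/4AB//gAHAAAAAAH/4AY//4AHAAAAAAH/4AMf/4APAAAAAFP/wAH//AAPAAAAAT//wAH/4ABPAAAAAB//wAHf4ABPAAAAAD//gAB/wAANAAAAACf/gAB+gAANAAAAMQP/4AAIAAAdAAAAMQf/4AAAAAAfAAAAEY//gAAAAAAbAAAAEI//gAAAABA7AAAQMA//AAAAABB4AAD78Ab8AAAAAAB4AAH/8AD8AAAAADDQAAM/8szwAAAAADAAAAcf99xwAAAAAHAAAAgP//wgAAAAADAAAAA///wAAAAAADEAAAB/f/wAAAAAAAWAAAD//PwAAAAAAGWAAIE/+PAAgAAgAOXAA4B4gHAAAADgAOeAB4DgADAHAAEAAOeABwDAAAACAAAAAOOAAgHAAAAAAAAAAAGAAgMAAAAAAAAAAAEAAAcAAcAAAAAAAEEIAg8AA/wAAAAAAMMAAh8AB/wAAAAAAPMAEB8AB/gAAAAADfMAED4AA8AAAAAcD+cAADgADgAAAAEff+cAABhwDgAAAAMP/+8AAAAfHgAAAAf3/+4BAAA//AACAA/z//4QEAB//BIH4A/z/84Mb0R//ksn/+fn/8wP/+w="/>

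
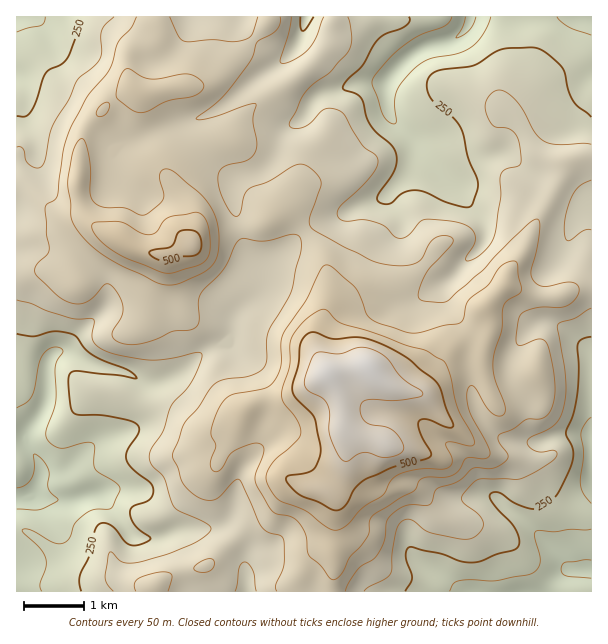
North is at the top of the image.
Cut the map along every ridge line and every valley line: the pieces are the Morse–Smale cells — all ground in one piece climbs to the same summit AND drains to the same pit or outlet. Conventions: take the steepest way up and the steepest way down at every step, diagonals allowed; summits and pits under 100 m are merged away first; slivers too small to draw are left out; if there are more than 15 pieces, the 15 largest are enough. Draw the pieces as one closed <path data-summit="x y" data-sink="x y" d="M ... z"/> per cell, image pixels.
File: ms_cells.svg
<path data-summit="368 368" data-sink="30 497" d="M305 232l-40 35-3 6-3 20-24 22-3 6-3 20-23 9-26 23-15 7-9 4-10 0-18-11-41-11-19-10-11 0-8 7-3 12 0 27-3 9-13 19-5 11-9 1 1 154 314-1 5-25 0-65-10-9 11-9 7-13 2-30-3-9-1-30-10-21-14-26-4-10 14-44 0-27-10-25z"/><path data-summit="368 368" data-sink="471 17" d="M591 16l-321 1-2 6-15 16 29 17 6-1 10-11 7-22 12 8 10 2 32-1 21 13 20 21-14 16 0 24 4 11 22 24 4 9 0 10-4 11-28 28-24 7-24 12-16 5-14 9 18 29 6 22-4 26-12 34 4 12 9 19 29-6 12 0 16 17 18 7 17 1 33-43 12-5 19 2 3-2 4-17-4-21 20-22 28 12 26 0 16-8 16-4z"/><path data-summit="368 368" data-sink="591 570" d="M591 284l-15 4-16 8-26 0-28-12-20 22 4 20-4 18-3 2-19-2-12 5-33 43-9 0-17-4-15-9-10-12-12 0-28 7 14 27 1 30 3 9-2 30-7 13-11 9 10 9 0 65-4 26 260-1z"/><path data-summit="192 243" data-sink="30 497" d="M137 91l-8 0-16 9-21 20-10 18-4 41 0 10 4 20 6 10 18 14-10 2-20 22 2 27-30-13-13 0-19 4 1 163 8-1 5-11 13-19 3-9 2-36 6-8 14-2 19 10 41 11 18 11 10 0 9-4 15-7 26-23 23-9 3-20 3-6 24-22 3-20 3-6 41-36-15-14-6-3-10 0-17 10-22 6-30 4-8 2-6 6-2-2 0-27-8-15-18-24-18-10-10-8-9-16-1-21 13-24z"/><path data-summit="192 243" data-sink="471 17" d="M305 22l-7 22-13 12-10-2-21-14-39 38-14 7-25 1-24 6-12 0-14 27 1 21 9 16 10 8 18 10 7 8-1-5 4-7 21-20 20-10 15-1 5 7 5 27 7 15 19 19 6 9 13-2 6 3 14 13 15-8 16-5 24-12 24-7 24-22 8-17 0-10-4-9-20-20-6-15 0-24 14-16-20-21-21-13-32 1-10-2z"/><path data-summit="192 243" data-sink="17 17" d="M155 16l-139 1 0 58 9 12 1 14-2 13 12 27 0 11-6 5-12 1-2 3 1 113 31-3 14 5 15 8-1-27 20-22 10-2-11-7-13-17-4-20 2-45 8-18 25-26 16-9 7-1-8-10 0-23 7-7 17-6 5-5z"/><path data-summit="192 243" data-sink="591 570" d="M240 16l-84 0 1 23-5 5-17 6-7 7-1 12 5 17 6 6 14 0 24-6 19 0 15-6 43-39-9-12z"/><path data-summit="192 243" data-sink="591 570" d="M230 139l-15 1-20 10-23 23 0 10 18 30 0 27 2 2 9-7 48-7 18-8 4-4-5-9-22-24-6-16-3-21z"/><path data-summit="368 368" data-sink="17 17" d="M17 76l0 84 13-3 6-5 0-11-12-27 2-21-4-12z"/><path data-summit="368 368" data-sink="591 570" d="M269 16l-27 0-1 7 6 10 7 5 14-15z"/>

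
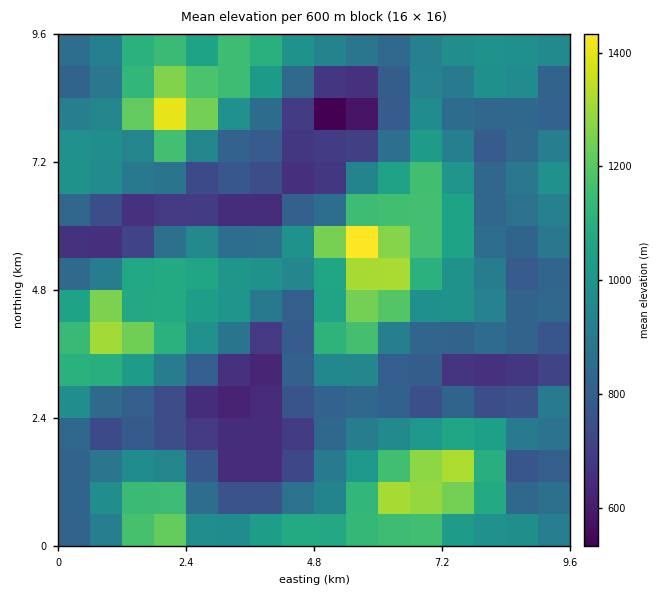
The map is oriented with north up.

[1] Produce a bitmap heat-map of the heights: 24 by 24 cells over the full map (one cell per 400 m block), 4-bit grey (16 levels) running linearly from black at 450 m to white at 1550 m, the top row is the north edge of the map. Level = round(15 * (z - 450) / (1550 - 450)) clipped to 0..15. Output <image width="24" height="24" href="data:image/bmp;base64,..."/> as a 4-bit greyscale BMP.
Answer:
<image width="24" height="24" href="data:image/bmp;base64,Qk2WAQAAAAAAAHYAAAAoAAAAGAAAABgAAAABAAQAAAAAACABAAATCwAAEwsAABAAAAAAAAAAAAAAABEREQAiIiIAMzMzAERERABVVVUAZmZmAHd3dwCIiIgAmZmZAKqqqgC7u7sAzMzMAN3d3QDu7u4A////AFV5yoeJmZmZmYd3dlV5ynZmZ3mry5h3ZlaJmWNERWesy8uFVVZ3d1MzNWeKvMx0VVRWZUMzNFZ4iruFVWQ0QzMzNFVnZ4iHdnZVQzMzNVVVRWVVZ4h3ZTMiRVZUVDMzNYuYh2UyRXh1VTM0NIy7qHdTNpqWVUVVRIzKqXd1RZq5ZndlVXqoiIiHZXq8h3dlVWaJmZl3dnrNqHdlVUNGd3d3d6zdqodUVTMzNnZEd63bqpdVdlUzM0MzRmiqqpdVdmdURDNDNDaZqoZVd4h3dlRVMzR4moZWd4d2iWVVQzNGeXVVZ3d3rKhlQzI1WGVVVWZq3cl2UxAkZ2VWVVVpvLqodTI0d1d3ZWV4qYmpdlRFVnd3ZmV5uYmqiHdlZ3d3dw=="/>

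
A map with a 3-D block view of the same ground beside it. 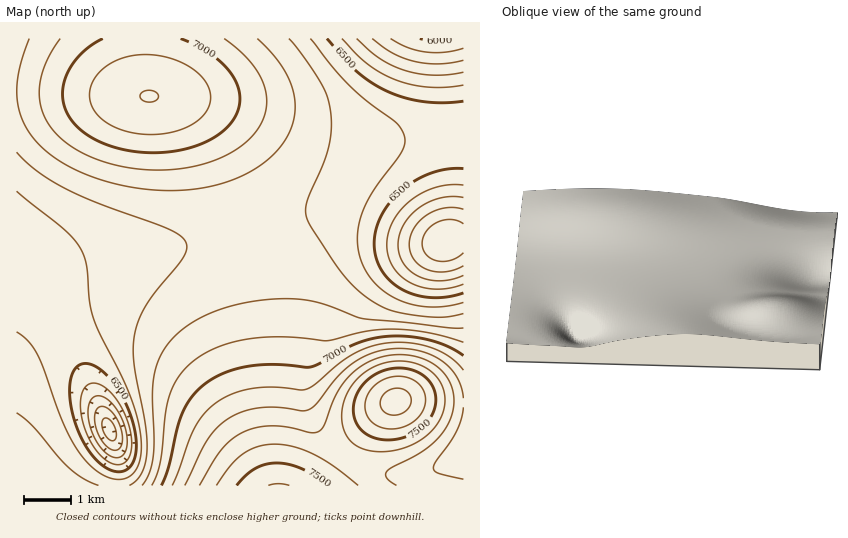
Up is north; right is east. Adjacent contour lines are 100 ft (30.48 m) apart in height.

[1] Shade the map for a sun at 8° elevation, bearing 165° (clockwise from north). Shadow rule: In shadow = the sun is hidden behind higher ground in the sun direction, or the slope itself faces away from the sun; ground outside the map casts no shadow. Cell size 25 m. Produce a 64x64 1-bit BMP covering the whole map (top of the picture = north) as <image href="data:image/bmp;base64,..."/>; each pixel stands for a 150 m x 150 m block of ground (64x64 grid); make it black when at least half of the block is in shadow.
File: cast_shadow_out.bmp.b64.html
<image width="64" height="64" href="data:image/bmp;base64,Qk0+AgAAAAAAAD4AAAAoAAAAQAAAAEAAAAABAAEAAAAAAAACAAATCwAAEwsAAAIAAAAAAAAA////AAAAAAAAA8AAAAAAAAAHwAAAAAAAAAfAAAAAAAAAB8AAAAAAAAAPgAAAAAAAAA+AAAAAAAAADwAAAAAAAAAOAAAAAAAAAAQAAAAAAAAAAAAAAAAAAAAAAAAAAAAAAAAAAAAAAAAAAAAAAAAAAAAAAAAAAAAAAAAAAAAAAAAAAAAAAAP+AAAAAAAAA/+AAAAAAAAD/+AAAAAAAAf/8AAAAAAAA//4AAAAAAAD//gAAAAAAAP//AAAAAAAA//4AAAAAAAB//gAAAAAAAH/+AAAAAAAAP/+AAAAAAAA//8AAAAAAAB//wAAAAAAAD//AAAAAAAAH/8AAAAAAAAP/wAAAAAAAAP/AAAAAAAAAB8AAAAAAAAADgAAAAAAAAAAAAAAAAAAAAAAAAAAAAAAAAAAAAAAAAAAAAAAAAAAAAAAAAAAAAAAAAAAAAAAAAAAAAAAAAAAAAAAAAAAAAAAAAAAAAAAAAAAAAAAAAAAAAAAAAAAAAAAAAAAAAAAAAAAAAAAAAAAAAAAAAAAAAAAAAAAAAAAAAAAAAAAAAAAAAAAAAAAAAAAAAAAAAAAAAAAAAAAAAAAAAAAAAAAAAAAAAAAAAAAAAAAAAAAAAAAAAAAAAAAAAAAAAAAAAAAAAAAAAAAAAAAAAAAAAAAAAAAAAAAAAAAAAAAAAAAAAAAAAAAAAAAAAAAAA=="/>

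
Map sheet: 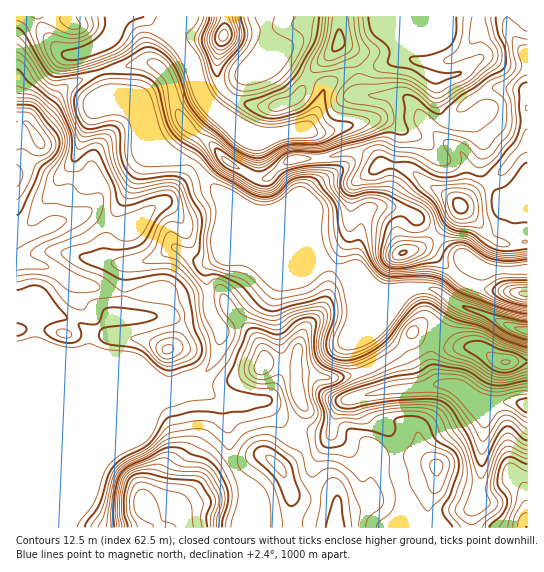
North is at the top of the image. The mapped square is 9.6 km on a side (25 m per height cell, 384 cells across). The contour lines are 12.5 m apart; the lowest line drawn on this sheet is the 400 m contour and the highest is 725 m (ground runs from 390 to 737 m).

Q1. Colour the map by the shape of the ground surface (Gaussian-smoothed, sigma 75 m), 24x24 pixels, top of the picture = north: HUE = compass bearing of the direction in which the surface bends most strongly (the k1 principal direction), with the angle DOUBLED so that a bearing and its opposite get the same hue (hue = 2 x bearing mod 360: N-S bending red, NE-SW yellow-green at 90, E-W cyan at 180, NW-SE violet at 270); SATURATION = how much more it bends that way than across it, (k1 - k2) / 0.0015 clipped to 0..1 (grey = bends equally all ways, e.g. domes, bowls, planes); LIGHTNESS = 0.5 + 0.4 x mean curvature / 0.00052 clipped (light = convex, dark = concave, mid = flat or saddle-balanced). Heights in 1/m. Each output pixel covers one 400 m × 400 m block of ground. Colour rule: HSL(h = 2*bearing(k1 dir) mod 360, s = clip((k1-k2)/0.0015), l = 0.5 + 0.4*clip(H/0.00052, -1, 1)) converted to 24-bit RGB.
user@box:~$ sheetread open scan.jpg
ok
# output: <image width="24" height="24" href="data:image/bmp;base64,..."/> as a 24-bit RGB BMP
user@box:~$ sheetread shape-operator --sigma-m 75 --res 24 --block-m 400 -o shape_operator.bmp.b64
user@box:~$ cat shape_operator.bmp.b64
<image width="24" height="24" href="data:image/bmp;base64,Qk32BgAAAAAAADYAAAAoAAAAGAAAABgAAAABABgAAAAAAMAGAAATCwAAEwsAAAAAAAAAAAAAf39/f3+AYn2EWW6TezqM0c+KbaJvj4qAr559imZMSlxxbGt8no9qY4JxbZ9rpZd8gl54Y4B2f3p/jaFvXJBXQlp5clmZx8KZf39/f39/fX9/QFlnRD+O5ujSjImqiIilrp6ttJW9Q0B9cF10qbJ9aIikbZCZpKp+inGWd3GReGp/tpd+aY9wPFBvgEVLjsRogIB/f39/f39/XXJ/HYua7OfftIChYY2BtJOOmV+Gez96flx3ndGcUV16gaOcnGqSlG5tdGd+c2Z/vbWZjqmVJEZ+uX7ClL2ugIB/gIB/f39/eX99NnZLJ14cyWBmrn6NjIxliFZ8b1ilrczPi3WonmNqU4R8iFdxoqGJdGmTcYeRi7uWv6OoJSVnWrx8crV1gH+AgIB/gIB/f39/fn99YHhiM3M4pJppmnt9gmWFYI1+mphsiFVnr5VfM2xugqa2qnelhVt9i6CIh593gZhpTD15T7NwZ69df39/f39/f39/f39/f39/f39/WYZ3goxuiIVyhGVrdn9hdXRcg0dkyOGuPLKtKWRKXWS5k5bOoZ3IwKbDnnqhaTxfUZM0dmksf39/f39/f39/f39/f39/f39/f3Nvan9VeX1il2mFlFdphYVKS5WG2teLux5cH5E6L04RJzYNPUYRYGQeWCgeby4zpoQ5ZWo3f39/f39/f398f398fnxzdl5djzg+i6tZQJNWTXCGk2qt2snRS3mtn8+Das3ipG7o6cf2r43NiJSmfE6GjVZ+YYmi0trrubzwbX5Yg05Qi69ZUFCMr2inVmK1osfXzMTal6G4LkBpbXmCs8+rbUeu6+C+KDskHi4dL2Y03YO6u4iTUGypmKDQu9jmrvHsWoLbi3irbJyvsWh0YJGRbY53ZoljY3pRqo1Tip5hWi9gXcZ9baV5WE2I6sbIw3m6Olp2XnloH2BW7dLWfJe7cNPNk89TMw0AMxwAfH91eF1vmpZ1jYlrY4h2kGaZbZiEgLF/dE6dYJjBeKmIV21bR3NZjoxW242TWkWHfHt/SnRoOrc5yalyMgIBMw4Awk7n2NvzdXpSWYt0j723lqK9eIisdHyjm5izo7ixXE6bjce9n3GTeVVqcXNbVW1MtKxmgE57dDROhlgRIi0ILRsGie/lk8rmV9jfZeO9cJyzZreggX5NbmRFdl5EXm86Sn47nHpPiog/YGA0fWZRf3F0f39/fn9/h1NYiFdLRR+I79rx0dLwe8zdRJFmUxseiWQXaHAPo3aioWFwaINmcIqCfHGXrp2ZY5Bvektam7+BREhrf39/f39/f39/fn1/clWItouLM22RkMqDvYDB0EKkfiQ7Q8uxueHnp57YWZFohoCmoIu1lIipVZCbtZS5tnWiZLORq462Rkh+f359fn1rfH96fHx/UURvwbaAPHR4obBnY0E2VSNA5dzVl9nDVGV/eIVsjaVwTXptf4Nxmnx6a6uQS32YwqHM1bjTbVB0azxYUxcY0LgrF3IkXkE+bzxx3LGBSF0wTncylU16ZtXWyuTcvpewZElvdYZwspOOQHRGUomFpaZ9hLN+Ok5aYHZHuGBIfSpjkhxNz/v80tD78IHOJ1ZFJHlCYsiT47zmZH68l9jWaLuyfGdMnU9fwnyxZIdymV110MaxHnuBwqeToINqTEFdfHppbj02aSRtzP/nKaXQECA75ND708z/28z/k5Xwl7bMjKS9pHOFd0JcdK5uWYyUaVqMyYmoeLGircuzXHy5OmOH0o+pYU6DdE16vW6YvPjoxnomTBsmZFskHDECKisILDEMS2QXhoYyrERBc0hFa7SFlaFYfFViVW9vvJ9vsbvQpXmNjEVJOy9KhXxNgmx3UThv0PLJjzdLUhoug0vCtbHiyLLeSqitVHGknnZnUHxEVYxLiLeXV3G7v3Sye4tsUk9hwMJ5jKNMjFGW3GexQ3R6anBQbWNNQnFtz++1MRA9gdt9SKehTIxutW2t1ZyyMV9xk6W/jZjAi5/BmcmpTzFWS5Z11YvThnXAm8yjpLyUQXJwNnWOzILnyqrqpozRpNzUi8xrNRNG6uuBM1NJantnPWJUx3COuWl+Q4U9Y4dJWm9EgVJBlVqBY4pHJ10rhk9IvqVOurB6Vyo/Z1stJ1cZLlUosJRrusOLbiRRUiyQ9OXXPLKuVHV9XnBzPmlc1JikoMS7dJKsaWGUc4yGZoSComiYnmOVQ1BnotKgqVZcjUmvr7jJh6i8S2d7UJhQnUxZbYOZK0Vl9e7JnVa9UER7iHiTVHCHsLFby8uUUVRnd2Ruf355dnx7W112pW6berS2fZ1n"/>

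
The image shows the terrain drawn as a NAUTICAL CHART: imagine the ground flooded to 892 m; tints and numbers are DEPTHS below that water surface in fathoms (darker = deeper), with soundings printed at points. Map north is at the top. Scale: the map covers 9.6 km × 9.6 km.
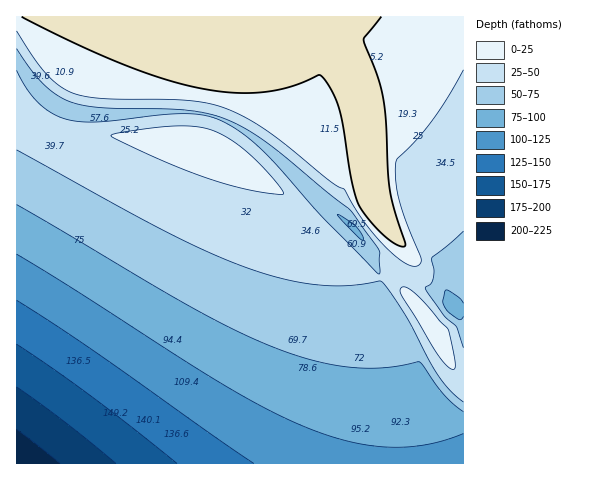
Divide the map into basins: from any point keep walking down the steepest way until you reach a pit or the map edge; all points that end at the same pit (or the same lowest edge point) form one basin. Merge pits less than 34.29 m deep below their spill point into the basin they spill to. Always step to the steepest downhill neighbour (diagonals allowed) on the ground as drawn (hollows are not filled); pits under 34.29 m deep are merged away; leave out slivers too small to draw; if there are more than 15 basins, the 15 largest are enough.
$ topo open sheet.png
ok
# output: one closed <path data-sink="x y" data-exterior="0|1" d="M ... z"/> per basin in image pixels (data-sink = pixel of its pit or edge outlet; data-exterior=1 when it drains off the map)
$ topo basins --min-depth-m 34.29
<path data-sink="17 463" data-exterior="1" d="M17 98l0 366 447-1 0-84-5-2-5-8-18-41-26-28-17-24-15 1-8-4-54-46-66-64-19-14-17-9-26-6-96 2-23-3-14-5-16-9z"/><path data-sink="356 230" data-exterior="0" d="M314 16l-297 0-1 81 23 22 16 9 14 5 23 3 96-2 26 6 17 9 19 14 66 64 54 46 8 4 15-1 5 5 1-5 9-16 0-9-26-30-9-25-13-99-14-33z"/><path data-sink="454 307" data-exterior="0" d="M463 16l-148 1 31 47 14 33 13 99 9 25 26 30-1 13-8 12 1 8 10 16 26 28 18 41 8 10 2-1z"/>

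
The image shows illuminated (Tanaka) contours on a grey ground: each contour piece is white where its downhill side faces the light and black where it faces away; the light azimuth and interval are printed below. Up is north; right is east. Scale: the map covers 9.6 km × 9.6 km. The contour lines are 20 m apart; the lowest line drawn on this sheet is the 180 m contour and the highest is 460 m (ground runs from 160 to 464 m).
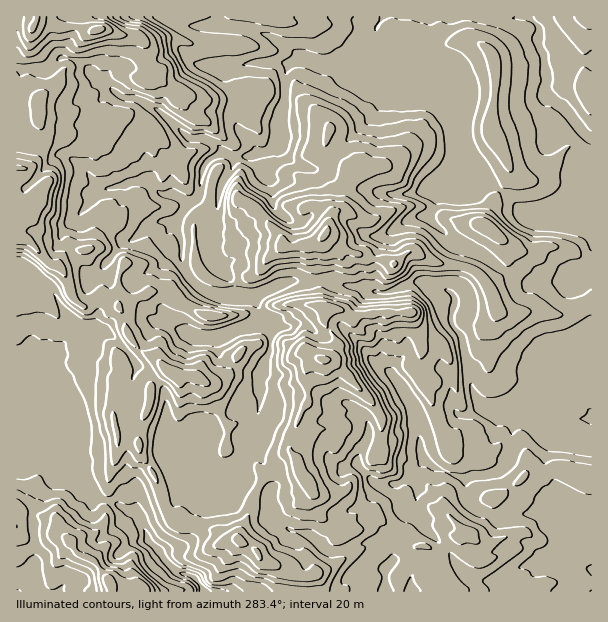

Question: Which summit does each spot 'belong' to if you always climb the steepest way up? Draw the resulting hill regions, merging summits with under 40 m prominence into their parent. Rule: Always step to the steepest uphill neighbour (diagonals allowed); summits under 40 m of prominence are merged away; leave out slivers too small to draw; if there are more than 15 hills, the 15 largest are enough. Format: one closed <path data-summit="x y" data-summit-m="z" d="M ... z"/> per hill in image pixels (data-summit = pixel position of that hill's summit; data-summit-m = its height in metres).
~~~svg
<path data-summit="33 27" data-summit-m="464" d="M528 16l-512 1 0 49 2 2 29 2 13-12 14 2 9 4 13 14 5 1 21 18 13 1 11 5 13 7 27 26 8 3 7-1 9 2 14 13-5 1-13 8-4 9-3 24-12 9-13 19-15-1-12 6-12 10-12 4-19 24 9 10 19 4 7-2-5 6 2 9 10 21 7 6 21 6 20 11 22 0 4 19 19 12 19 6 4-2 9-27 0-21-6-6-13-22-20 1-2-18-10-12-8-13 0-23 4-7 2-29 4-10 8-14 6-14 12 0 21-6 3-5 4-14 2 0 5 5 0 15 11 11 17 6 13 0 14 12 10 5 42 8 17 0 19-4 13 1-3 12-8 13 27 26 13 7 0 9-6 21-10 14 4 9-5 19 12 18 9 50 9 18-10 7-12 1-7-10 0-24-9-13-17-1-18-9-6 0-8 8-2 9 10 11 12 21 4 15 2 19-10 1-14-3-6 3-9 0-7-3-7 1-7 13-2 12 14 16 10 4-16 15-19 12-9 15-16 16 8 9 9 0 45-16 7 9 1 16-6 7-11-3-7 0-6 3-19 16-1 8 250-1 0-453-9-6-19-24-18-15 1-18-3-21-6-10 2-15z"/><path data-summit="324 360" data-summit-m="424" d="M327 280l-39 2-35 15 6 12 12 15 0 21-12 32 0 34-21 48 3 20 2 2 11 1 14 9 3 27 8 8 33 10 9 10 4-7 13-12 8-14 20-13 16-15-10-4-14-16 2-12 7-13 7-1 7 3 9 0 6-3 14 3 10-1-2-19-4-15-10-17-12-15 2-9 8-8 6 0 18 9 17 1 9 13 0 24 7 10 12-1 10-7-9-18-9-50-12-18 5-21-6-8-30-10-31 10-14 0-10-4-18-2z"/><path data-summit="17 168" data-summit-m="442" d="M69 58l-9 0-13 12-31-2 0 207 16 1 18 12 12 21 10 9 5 14 9-4 6 0 5-7 5-22 7-14-5-21 14-16 5-6 12-4 12-10 12-6 15 1 13-19 12-9 3-24 4-9 7-5 11-4-14-13-9-2-7 1-8-3-27-26-13-7-11-5-13-1-21-18-5-1-13-14z"/><path data-summit="173 374" data-summit-m="419" d="M107 270l2 15-7 14-6 25-4 4-14 3-16 15-17 8-1 18 35 80-3 12 0 7 3 6 17 21 18 4 12 8 9 1 1-31 3-7 14-11 11-5 19 7 24 0-1-17 4-7 0-14 9-8 15-6 17-15 9-5 0-18-21-6-15-8-6-7-2-16-22 0-20-11-21-6-7-6-10-21-2-9 4-5-21-2z"/><path data-summit="324 234" data-summit-m="405" d="M278 132l-2 0-4 14-3 5-21 6-12 0-4 11-12 21-4 35-4 7 0 23 8 13 10 12 3 19 22-2 33-14 30-2 47 8 10 4 14 0 30-10 25 7 8 5 2-3 8-12 6-21 0-9-13-7-27-26 8-13 2-13-12 0-19 4-17 0-42-8-10-5-14-12-13 0-17-6-11-11 0-15z"/><path data-summit="239 540" data-summit-m="407" d="M237 463l-24 17-31 12-11 14-27 11-4 4 8 19 14 14 2 6 15 12 15 5 10 15 137 0 2-8 19-16 6-3 18 3 6-7-1-16-7-9-39 14-15 2-18-16-33-10-8-8-3-27-14-9-11-1z"/><path data-summit="108 581" data-summit-m="433" d="M42 444l-26 3 1 145 187-1-10-14-15-5-15-12-2-6-14-14-8-22-5-7-9-1-12-8-18-4-14-16-4-9-24-23z"/><path data-summit="591 17" data-summit-m="233" d="M591 16l-62 1 11 12-2 15 6 10 3 21-1 18 18 15 19 24 7 6 2-1z"/>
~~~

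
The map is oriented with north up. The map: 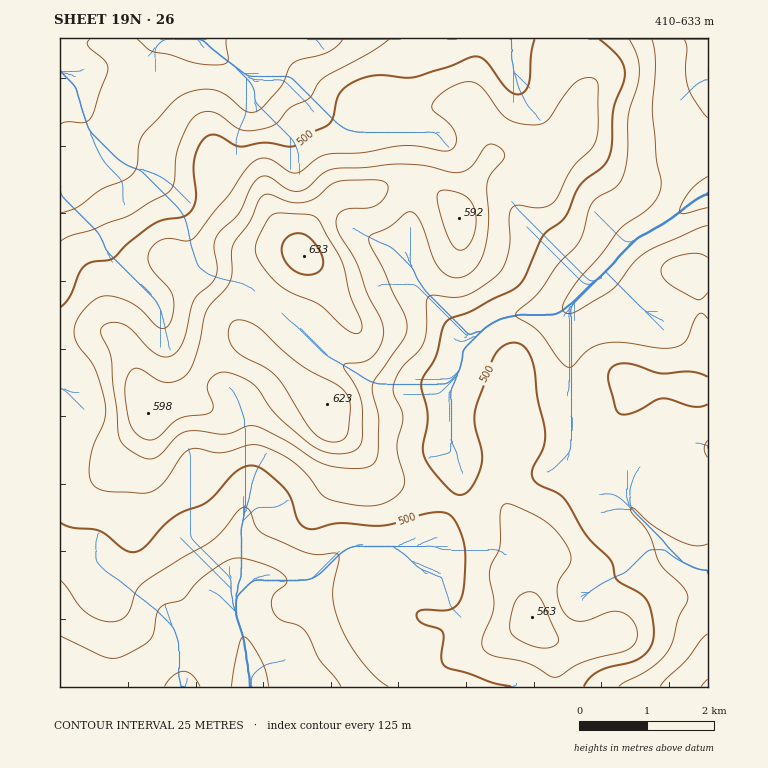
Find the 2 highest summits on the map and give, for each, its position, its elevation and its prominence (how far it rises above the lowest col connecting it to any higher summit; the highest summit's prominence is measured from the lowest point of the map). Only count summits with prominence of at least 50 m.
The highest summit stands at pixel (304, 256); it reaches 633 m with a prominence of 223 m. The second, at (532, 617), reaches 563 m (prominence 61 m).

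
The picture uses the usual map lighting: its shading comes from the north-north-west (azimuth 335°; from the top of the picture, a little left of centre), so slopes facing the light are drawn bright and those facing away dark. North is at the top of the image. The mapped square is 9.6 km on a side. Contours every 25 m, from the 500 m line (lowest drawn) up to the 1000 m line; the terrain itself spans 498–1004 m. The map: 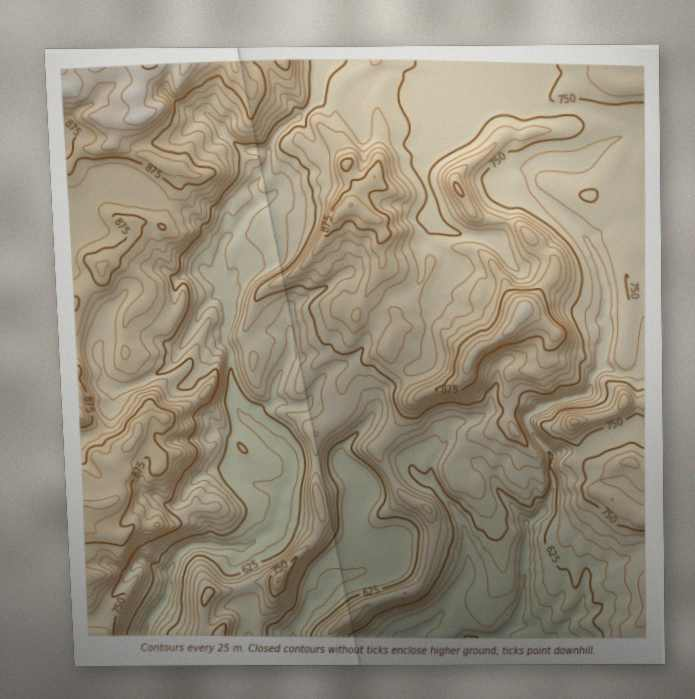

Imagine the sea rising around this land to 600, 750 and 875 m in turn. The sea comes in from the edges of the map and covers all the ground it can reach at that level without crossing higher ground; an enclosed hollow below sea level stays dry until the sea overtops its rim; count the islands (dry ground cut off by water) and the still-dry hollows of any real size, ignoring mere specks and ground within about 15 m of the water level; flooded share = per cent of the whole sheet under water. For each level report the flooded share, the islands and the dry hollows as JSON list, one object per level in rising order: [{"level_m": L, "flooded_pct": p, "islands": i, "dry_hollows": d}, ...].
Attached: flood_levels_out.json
[{"level_m": 600, "flooded_pct": 10, "islands": 0, "dry_hollows": 0}, {"level_m": 750, "flooded_pct": 55, "islands": 1, "dry_hollows": 0}, {"level_m": 875, "flooded_pct": 91, "islands": 3, "dry_hollows": 0}]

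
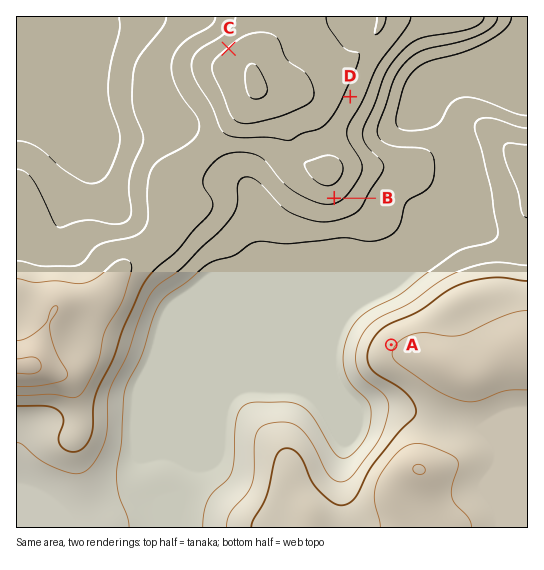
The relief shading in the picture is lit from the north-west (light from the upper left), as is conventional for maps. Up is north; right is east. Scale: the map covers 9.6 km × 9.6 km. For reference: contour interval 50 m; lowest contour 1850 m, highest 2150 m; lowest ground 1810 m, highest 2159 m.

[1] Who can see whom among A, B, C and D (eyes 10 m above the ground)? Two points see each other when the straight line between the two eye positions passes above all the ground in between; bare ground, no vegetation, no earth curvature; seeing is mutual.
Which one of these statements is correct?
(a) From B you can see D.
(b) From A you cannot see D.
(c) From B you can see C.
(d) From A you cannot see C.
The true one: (d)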